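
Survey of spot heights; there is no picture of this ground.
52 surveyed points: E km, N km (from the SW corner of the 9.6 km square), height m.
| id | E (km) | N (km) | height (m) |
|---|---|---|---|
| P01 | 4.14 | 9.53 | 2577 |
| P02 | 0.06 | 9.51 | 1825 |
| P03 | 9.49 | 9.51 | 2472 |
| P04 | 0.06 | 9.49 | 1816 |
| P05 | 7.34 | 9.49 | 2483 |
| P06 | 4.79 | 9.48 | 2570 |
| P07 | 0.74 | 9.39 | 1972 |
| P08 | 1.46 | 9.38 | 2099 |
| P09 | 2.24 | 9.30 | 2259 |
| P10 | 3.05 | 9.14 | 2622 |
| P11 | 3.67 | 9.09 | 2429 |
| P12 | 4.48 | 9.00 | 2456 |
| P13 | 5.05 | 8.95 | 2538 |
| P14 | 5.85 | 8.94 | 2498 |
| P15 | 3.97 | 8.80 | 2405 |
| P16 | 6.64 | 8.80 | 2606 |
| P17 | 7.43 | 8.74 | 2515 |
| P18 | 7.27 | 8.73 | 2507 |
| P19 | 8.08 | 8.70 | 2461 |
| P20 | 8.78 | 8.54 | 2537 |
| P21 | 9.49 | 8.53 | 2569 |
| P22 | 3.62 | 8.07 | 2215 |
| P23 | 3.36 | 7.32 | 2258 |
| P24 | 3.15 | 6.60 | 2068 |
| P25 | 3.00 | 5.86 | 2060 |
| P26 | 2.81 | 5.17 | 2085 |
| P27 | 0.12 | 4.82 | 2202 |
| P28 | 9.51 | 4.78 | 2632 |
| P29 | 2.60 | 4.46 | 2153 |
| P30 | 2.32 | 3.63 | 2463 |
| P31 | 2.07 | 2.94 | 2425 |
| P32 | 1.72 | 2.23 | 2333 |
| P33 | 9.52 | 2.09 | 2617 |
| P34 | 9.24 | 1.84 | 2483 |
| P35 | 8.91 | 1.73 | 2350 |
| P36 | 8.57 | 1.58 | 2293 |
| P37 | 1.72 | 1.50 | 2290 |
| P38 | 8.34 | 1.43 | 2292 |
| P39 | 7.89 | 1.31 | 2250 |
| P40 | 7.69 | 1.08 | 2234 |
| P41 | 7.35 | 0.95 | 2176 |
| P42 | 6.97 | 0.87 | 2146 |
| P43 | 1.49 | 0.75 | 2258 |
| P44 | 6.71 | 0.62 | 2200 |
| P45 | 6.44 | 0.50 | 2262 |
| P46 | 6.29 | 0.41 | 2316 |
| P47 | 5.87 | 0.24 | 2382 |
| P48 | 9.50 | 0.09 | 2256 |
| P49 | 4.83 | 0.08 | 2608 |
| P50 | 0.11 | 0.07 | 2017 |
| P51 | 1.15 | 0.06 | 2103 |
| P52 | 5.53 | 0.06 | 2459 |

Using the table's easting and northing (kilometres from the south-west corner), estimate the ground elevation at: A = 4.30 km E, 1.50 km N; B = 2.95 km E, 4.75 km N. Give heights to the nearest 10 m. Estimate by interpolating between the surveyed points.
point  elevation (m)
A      2340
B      2020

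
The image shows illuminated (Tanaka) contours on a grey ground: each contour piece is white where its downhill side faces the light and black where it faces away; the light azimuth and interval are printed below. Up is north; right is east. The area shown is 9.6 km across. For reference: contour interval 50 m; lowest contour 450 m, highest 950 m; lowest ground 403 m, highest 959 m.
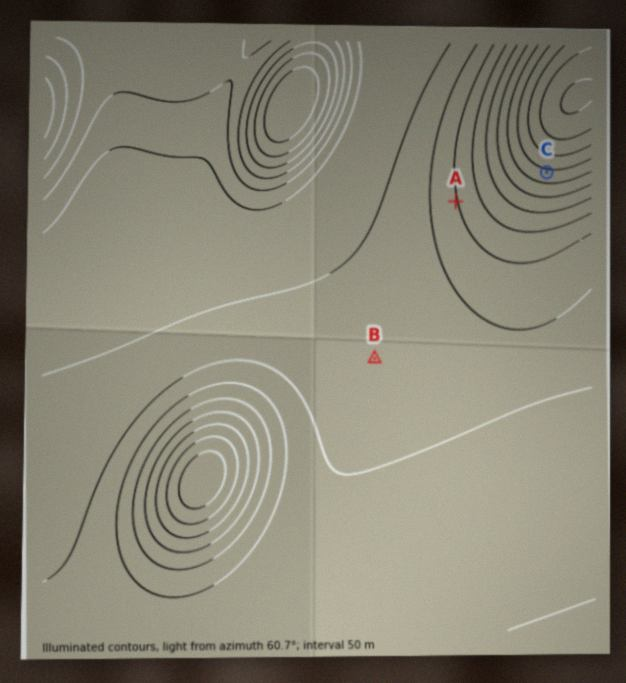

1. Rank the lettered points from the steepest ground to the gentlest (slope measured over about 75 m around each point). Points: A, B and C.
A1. C A B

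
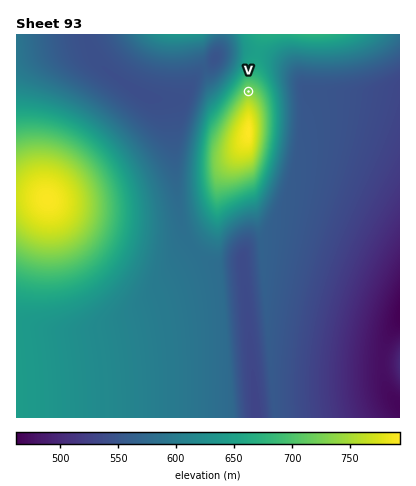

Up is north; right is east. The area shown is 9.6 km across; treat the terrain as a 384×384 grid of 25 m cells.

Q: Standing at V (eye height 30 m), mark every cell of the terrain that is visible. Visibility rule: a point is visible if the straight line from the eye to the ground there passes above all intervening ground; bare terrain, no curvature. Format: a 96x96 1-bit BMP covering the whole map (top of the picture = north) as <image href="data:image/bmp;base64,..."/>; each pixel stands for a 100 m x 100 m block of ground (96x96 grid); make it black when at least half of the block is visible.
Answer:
<image width="96" height="96" href="data:image/bmp;base64,Qk2+BAAAAAAAAD4AAAAoAAAAYAAAAGAAAAABAAEAAAAAAIAEAAATCwAAEwsAAAIAAAAAAAAA////AAAAAAD/8AAAAAAAAAAAAAD/+AAAAAAAAAAAAAD/+AAAAAAAAAAAAAD//AAAAAAAAAAAAAD//AAAAAAAAAAAAAD//gAAAAAAAAAAAAD//gAAAAAAAAAAAAD//gAAAAAAAAAAAAD//wAAAAAAAAAAAAD//wAAAAAAAAAAAAD//4AAAAAAAAAAAAD//4AAAAAAAAAAAAD//4AAAAAAAAAAAAD//8AAAAAAAAAAAAD//8AAAAAAAAAAAAD//+AAAAAAAAAAAAD//+AAAAAAAAAAAAB//+AAAAAAAAAAAAAf//AAAAAAAAAAAAAP//AAAAAAAAAAAAAD//gAAAAAAAAAAAAA//gAAAAAAAAAAAAAP/wAAAAAAAAAAAAAH/wAAAAAAAAAAAAAB/wAAAAAAAAAAAAAA/4AAAAAAAAAAAAAAf4AAAAAAAAAAAAAAP8AAAAAAAAAAAAAAH8AAAAAAAAAAAAAAD+AAAAAAAAAAAEAAB+AAAAAAAAAAAEAAB/AAAAAAAAAAAMAAA/AAAAAAAAAAAMAAA/gAAAAAAAAAAcAAA/gAAAAAAAAAA8AAA/wAAAAAAAAAA8AAB/wAAAAAAAAAB8AAB/4AAAAAAAAAB8AAD/4AAAAAAAAAD8AAD/8AAAAAAAAAH8AAH/8AAAAAAAAAH8AAH/+AAAAAAAAAP8AAP/+AAAAAAAAAP8AAf//AAAAAAAAAf8AAf//AAAAAAAAAf8AA///AAAAAAAAA/8AB///gAAAAAAAA/8AB///gAAAAAAAB/8AD///gAAAAAAAB/8AH///gAAAAAAAD/8AH///wAAAAAAAD/8AP///wAAAAAAAH/8AP///wAAAAAAAH/8Af///4AAAAAAAP/8A////4AAAAAAAP/8A////4AAAAAAAf/8B////4AAAAAAAf/8B////8AAAAAAA//8D////8AAAAAAA//8D////8AAAAAAB//8H////8AAAAAAB//8H////+AAAAAAB//8P////+AAAAAAD//8P////+AAAAAAD//8f/////AAAAAAH//8f/////AAAAAAH//8//////AAAAAAP//8//////gAAAAAP//9//////gAAAAAP/////////wAAAAAf/////////wBAAAAf/////////wBgAAA//////////4B4AAA//////////4B/gAA//////////8D/4AB//////////8D/8AB//////////+D/8AD///////////D/+AD///////////j/+AD///////////j//AH///////////3//AP//////////////gP//////////////gf//////////////5////////////////////////////////////////////////////////////////////////////////////////////////////////////////////////////////////////////////////////////////////////////////////////////////////8="/>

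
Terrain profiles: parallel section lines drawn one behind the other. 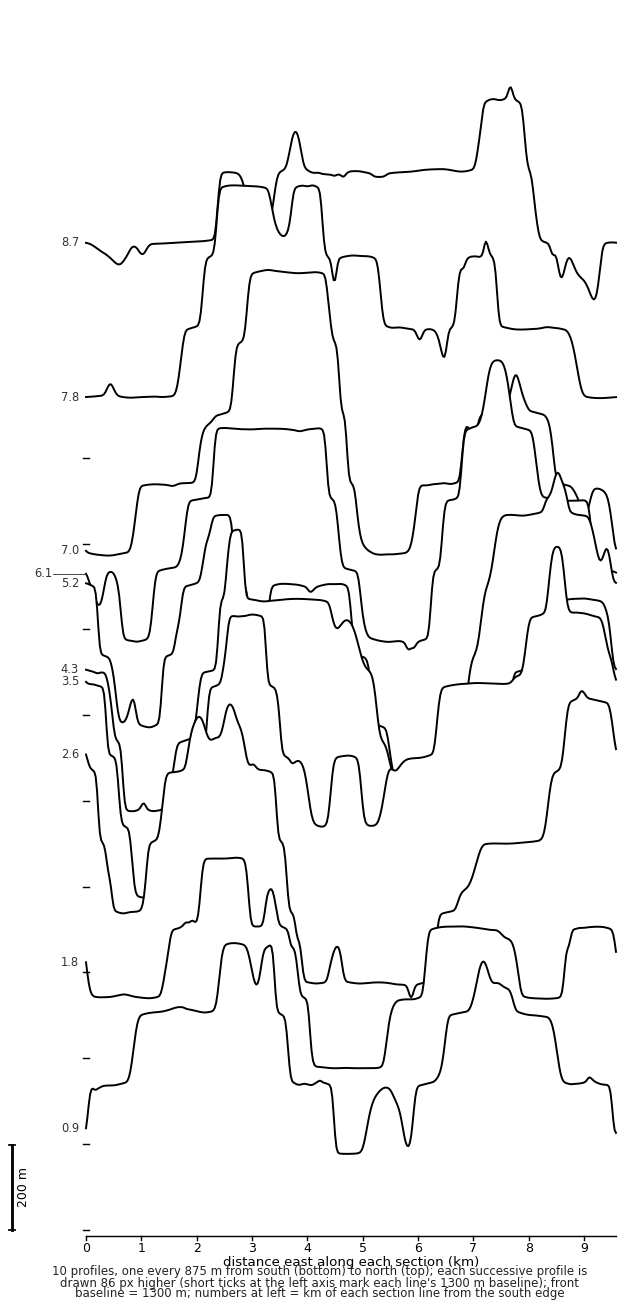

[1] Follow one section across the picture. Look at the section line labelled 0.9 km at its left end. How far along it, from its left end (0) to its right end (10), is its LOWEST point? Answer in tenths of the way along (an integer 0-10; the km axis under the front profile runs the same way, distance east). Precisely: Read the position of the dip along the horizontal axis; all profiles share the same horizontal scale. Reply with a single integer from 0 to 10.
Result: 5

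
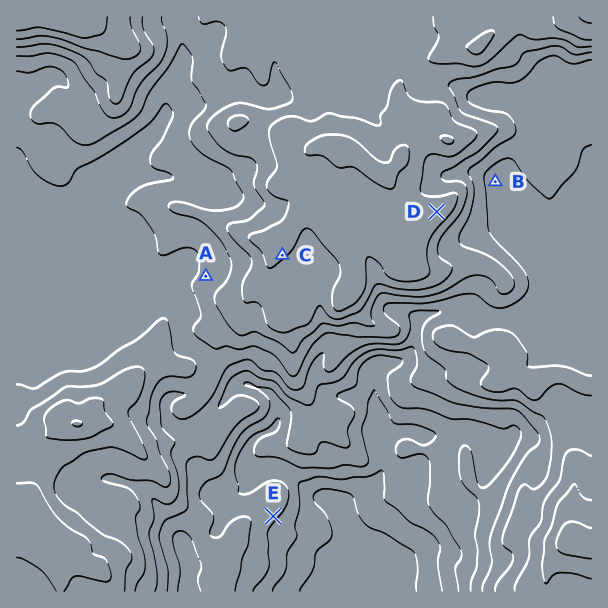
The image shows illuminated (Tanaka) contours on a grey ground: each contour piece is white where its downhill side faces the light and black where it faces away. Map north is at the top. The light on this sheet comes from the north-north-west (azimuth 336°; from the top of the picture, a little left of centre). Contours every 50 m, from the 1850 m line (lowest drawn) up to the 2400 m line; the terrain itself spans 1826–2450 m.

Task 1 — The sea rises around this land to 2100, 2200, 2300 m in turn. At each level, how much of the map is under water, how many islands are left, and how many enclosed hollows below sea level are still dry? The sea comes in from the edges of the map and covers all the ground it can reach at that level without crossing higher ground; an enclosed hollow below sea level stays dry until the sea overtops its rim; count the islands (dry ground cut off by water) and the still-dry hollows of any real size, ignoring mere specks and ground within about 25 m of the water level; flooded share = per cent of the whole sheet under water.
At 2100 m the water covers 24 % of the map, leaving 0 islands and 0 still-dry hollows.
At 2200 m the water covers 62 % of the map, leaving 0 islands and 0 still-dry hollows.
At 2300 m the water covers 88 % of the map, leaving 1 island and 0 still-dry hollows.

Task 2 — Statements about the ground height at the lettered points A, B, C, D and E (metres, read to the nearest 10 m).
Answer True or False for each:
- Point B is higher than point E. True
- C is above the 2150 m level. True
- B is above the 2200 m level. False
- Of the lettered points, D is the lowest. False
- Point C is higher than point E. True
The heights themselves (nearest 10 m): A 2160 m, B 2140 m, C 2310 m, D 2330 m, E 1960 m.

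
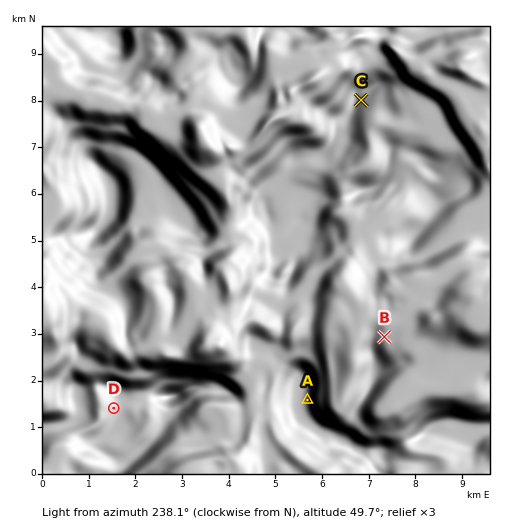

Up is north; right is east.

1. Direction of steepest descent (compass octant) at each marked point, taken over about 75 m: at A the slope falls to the E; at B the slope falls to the NE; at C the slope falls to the E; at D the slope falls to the W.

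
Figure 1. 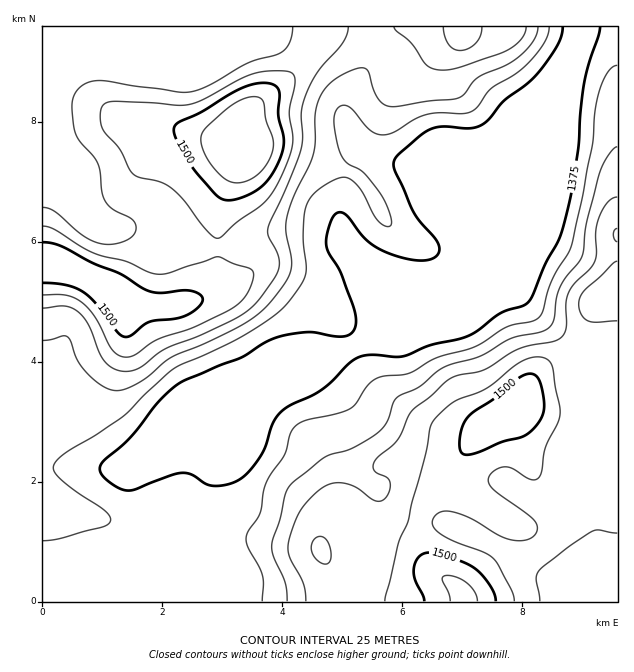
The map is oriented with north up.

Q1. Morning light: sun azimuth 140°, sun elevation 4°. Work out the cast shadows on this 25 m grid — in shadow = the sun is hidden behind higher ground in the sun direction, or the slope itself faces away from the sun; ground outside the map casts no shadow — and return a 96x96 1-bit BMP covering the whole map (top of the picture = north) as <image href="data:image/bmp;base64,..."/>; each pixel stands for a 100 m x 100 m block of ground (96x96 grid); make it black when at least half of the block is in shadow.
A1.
<image width="96" height="96" href="data:image/bmp;base64,Qk2+BAAAAAAAAD4AAAAoAAAAYAAAAGAAAAABAAEAAAAAAIAEAAATCwAAEwsAAAIAAAAAAAAA////AAAAAAAAAAAAAAAAAAAAAAAAAAAAAAAAAAAAAAAAAAAAAAAAAAAAAAAAAAAAAAAAAAAAAAAAAAAAAAAAAAAAAAAAAAAAAAAAAAAAAAAAAAAAAAAAAAAAAAAAAAAAAAAABgAAAAAAAAAAAAAAAAAAAAAAAAAAAAAAAAAAAAAAAAAAA8AAAAAAAAAAAAAAA+AAAAAAAAAAAAAAB+AAAAAAAAAAAAAAB+AAAAAAAAAAAAAAD+AAAAAAAAAAAAAAD/AAAAAAAAAAAAAAB+AAAAAAAAAAAAAAAwAAAAAAAAAAAAAAAAAAAAAAAAAAAAAAAAwAAAAAAAAAAAAADgAAAAAAAAAAAAAAHwAAAAAAAAAAAAAAHwAAAAAAAAAAAAAAHwAAAAAAAAAAAAAADgAAAAAAAAAAAAAADAAPAAAAAAAAAAAAAAAPwAAAAAAAAAAAAAAP4AAAAAAAAAAAAAAP8AAAAAAAAAAAAcAH8AIAAAAAAAAAAeAD/AeAAAAAAAAAAfAB/wfgAAAAAAAAAPAAP8/wAAAAAAAAAAAAP+/8AAAAAAAAAAAAP//+AAAAAAAAAAAAP///AAAAAAAAAAAAP///AAAAAAAAAAAAf///gAAAAAAAAAAA////gAAAAAAAAAAA////wAAAAAAAAAAA////4AAAAAAAAAAB////8AAAAAAAAAAA////+AAAAAAAAAAA/////AAAAAAAAAAAf////gAAAAAAAAAAP////gAAAAAAAAAAP////gAAAAAAAAAAH////wAAAAAAAAAAB////wAAAAAAAAAAA////4AAAAAAAAAAAf///8AAAAAAAAAAAP///+AAAAAAAAAAAD////gAAA4AAAAAAAAD//wAAA4AAAAAAAAB//4AAAAAAAAAAAAB//4AcAAAAAAAAAAB//wA+AAAAAAAAAAB//wB+AAAAAAAAAAB//gB8AAAAAAAAAAB//ABwAAAAAAAAAAB//gAAAAAAAAAAAAB//gAAAAAAAAAAAAB//wAAAAAAAAAAAAB//wAAAAAAAAAAAAA//4AAAAAAAAAAAAAf/4AAAAAAAAAAAAAP/wAAAAAAAAAAAAAH/wAAAAAAAAAAAAAD/wAAAAAAAAAAAAAD/gAAAAAAAAAAAAAD/gAAAAAAAAAAAAAD/gAAAAAAAAAAAAAD/gAAAAAAAAAAAAAD/gAAAAAAAAAAAAAD/gAAAAAAAAAAAAAB/gAAAAAAAAAAAAAA/gAAAAAAAAAAAAAAfAAAAAAAAAAAAAAAfAAAABwAAAAAAAAAfAAAAH8AAAAAAAAAPAAAAP+AAAAAAAAAHgAAAf/gAAAAAAAAHgAAB//wAAAAAAAAHgAAP//8AAAAAAAAHgAAf//+AAAAAAAAHgDgf///AAAAAAAAHgDAD///gAAAAAAADgAAD///wAAAAAAADAAAB///4AAAAAAAAAAAA///4AAAAAAAAAAAAf//4AAAAAAAAAAAAP//gAAAAAAAAAAAAH/4AAAAAAAAAAAAAB8AAAAAAAAAAAAAAAAAAAAAAAAAAA="/>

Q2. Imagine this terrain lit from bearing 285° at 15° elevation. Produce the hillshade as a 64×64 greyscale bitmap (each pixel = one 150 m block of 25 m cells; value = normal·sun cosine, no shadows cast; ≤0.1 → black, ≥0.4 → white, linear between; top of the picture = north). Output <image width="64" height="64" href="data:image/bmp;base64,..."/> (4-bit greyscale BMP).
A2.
<image width="64" height="64" href="data:image/bmp;base64,Qk12CAAAAAAAAHYAAAAoAAAAQAAAAEAAAAABAAQAAAAAAAAIAAATCwAAEwsAABAAAAAAAAAAAAAAABEREQAiIiIAMzMzAERERABVVVUAZmZmAHd3dwCIiIgAmZmZAKqqqgC7u7sAzMzMAN3d3QDu7u4A////AIiIiIiIiIiIiIiJmqu7u6qYiIiZqqqql1RFVWd4iIiIiIiIiIiIiIiIiImaq7u7qZiIiZqrqqmHVVVWZ4iIiIiIiIiIiIiIiIiIiJqru7upiIiJmru6mHZVVWZniIiIiIiIiIiIiIiIiIiImqu7upiIiImbzLqYdmZmZmd4iIiIiIiIiIiIiIiIiImau8u6mHeIiJu7qYh3d2ZmZneIiIh3d4iIiIiIiIiJmZq8zLqYd4iImruoh3d3d3dmZniIiHd3d3d3iIiIiJmZqrzMuph3iIiaqph3iIiIh3ZmZ3iId2Z3d3d4iIiImZmqvMzKmHeIiJqph3iIiIiHdmZneIh3Znd3d3eIiIiZmZq8zcqYiHeImqmHeIiZiHd3dmd4iId3d3d3d3iIiJmZmrzMy6mId3iaqYd4iIiId3d3ZniIiHd3d3iIiIiImZmaq8y7qZh3eKuph3iIiId3iHdneIiId3d3eJmYiIiZmZq7u7uqmHd4q7qYiId3d4iId2d4iIh3d3eImZmIiImZqru7u7qYh4ibu6mId3d4iId2Z4iIh3d3d4iJmZiIiImru7qqqpiIiJq7qZh2Z3iIh2ZniIh3dmd4iIiIiIiIiJvMuqqqmZmYiau6mHZmeIh2ZmeIiHdmZneIiIiIiIiIiry6qqqZqqmJq7qphmZniHZmZ4iId2ZmZniIiIiIiIiJq7uqmZmrupmquqqXZWd3ZlZniIh3ZmZmZ4iIiIiIiIibu6mZmaq7qqqqqql2ZnZlVWeIiHd2ZmVWeIiIiIiIiJvLqZiJmru7uqqruodmZlRFZ4iIh3d2ZlVXiIiIiIiIirupmYiZq8y7qqu7qHdmVERWeIiId3d2VUZ4iIiIiIiJu6qZmZmrzMu6qru6mHZURFZ4iIiIiIdlRGiIiIiIiIiaqqqZmaq7y7uqu7u6hlREVniIiIiIiGVDRoiIiIiIiIiaqqqZqqu7y7qqvMunVDRWeIiIiIiIdkM0aIiIiIiIiIiaqqqqqqvMupqszLlkNFeIiIiIiZh2QzNGeIiIiIiIiImqqqqZq8zLqavNynQ0Z4iIiIiZmYZTIjVWd4iIiIiIiJqqqZmrzMuqq8zLhkVniIiIiZqqhlMiNFVWd4iIiIiIiZmZmavMy7u7zMuXZmd4iIiJq7uWUzM0REVWZ4iIiIiIiYiJq7u7u8zMy6mHd3eIiImszJdUREQzNEVWd4iIiIiIiIiaqqq7zcy7upmId3d3ibzcp1VVREMzM0RWd4iIiHd3iImZmqvMzLu7u6mHd3eJvdyXZmZlRDMyM0Vnd4iHd3eIiIiImrzLurvMyod3d4m925dnd3ZURDIiNFZ3iId3d4iIiIiJq7uqvN7bmHdmebzKh3eIh2VVQyIjRWd4h3d3iIiIiIiJqqq97tyod2Z5u7l2d4iId2ZlMiI0Vnd3d3iIiIiIiIiZms3v7bmIZnmqmHZ3iZmId3ZTIiNWd3ZneIiIiIiIiIiazf/typl3iJmHdneJqZiIh2VCI0VnZmeIiIiIiIiIiIm97u3cuoiId3d3d4mqmYiId1MiNWZmd4iIiId4iIiIiKzu7d3LiId3eId3iaqZmIiIZDI0ZmZ3iIiId3eIiIiInN3d3cuYdmZ4iIiJmZmYh4h1MzRWZ3iIiId2ZniIiIiazd3dy4h2Z4mZmIiZmZh3eHVDRFZniZmId3ZmeIiIiIm83u3Lh2VniZmZiImZmHZnZURFVWiaqYd2ZmeIiIiIiKzu7ct3ZniJmZmYiZmYZmZlREVVaJqph2ZneIiIiIiInO/+y3dmeJmZmZiJmZhmVVQzRVZ4qql2ZmeIiIiIiIib3/7Ld3eJmYiImZmZmHZVQyJFVniqmGVWeIiIiIiIiIre/suHeJmpmIiJmZqZdlVDIjRWeJqXZVZ4iIiIiIiIis7+y4iImqqYiIiZmqmGVDIRNFZ4mYdlVniIiIiIiIiJzu26iIiaqqmIiJmaqpdUMREkVniIdmZniIiIiIiIiIm+7bqIiJq6qYiImaqqmGQhACRWd4h2ZmeIiIiIiIiIib3tuoiImqqpmIiaq6qZdTEAE1Znh2ZmZ4iIiIiIiIiIve26iImaqqmYiZq7qpmGQQATRWd3dmZneIiIiIiIiIit3bqImaqpmZiZqrupmYdTABJFZ3h3ZlZ3iIiIiIiIiKzduomaqpmZiZmqu6mZh2MQEjVniIdlVWZ4h3iIiIiIrNy6maqqmYiJmaq7qpmHVCEiNGeJmHVVVnd3ZniIiIis3LqZq7qpmJmZqru7qYZTIiM0Z5mYdlVWZ3ZVZ4iIiKzcupmruqmZmZmavMy6l1MiIzRnmqmGZVZnZURWeIiIm9y6mqu6mZmZmZm83dyoZCIjNGeaqYd2ZmZlREVniIibzLqaq7qZiJmYiazd7bp1QiI0V4mpmId3dlVERVZ4iJvMupmqqpiIiZiJms3dy5dkMzRXiZmZiHd2VURERVaIm8y6iJqpmIiIiIiJq83LqYdURFZ4mamYh3ZlVVRERWiazLqIiZmIiIiIiIiau7uqmXZUVniJmZmIh2VVVDM0V4q8uoiIiIiIiIiIiIiaqqqql2VVZ4mZmZmYZVVUMiNGibu6iIiIiIiIiIiIiImZqqupdVVniJmZmql2VmUyIjR5q7qIiIiIiIiIiIiIiImaq7qGVWeJmImaqoZmdkIRJGirqoiIiIiIiIiIiIiIiJmruoZVZ4mYiZq6hmd3UxEjV5uq"/>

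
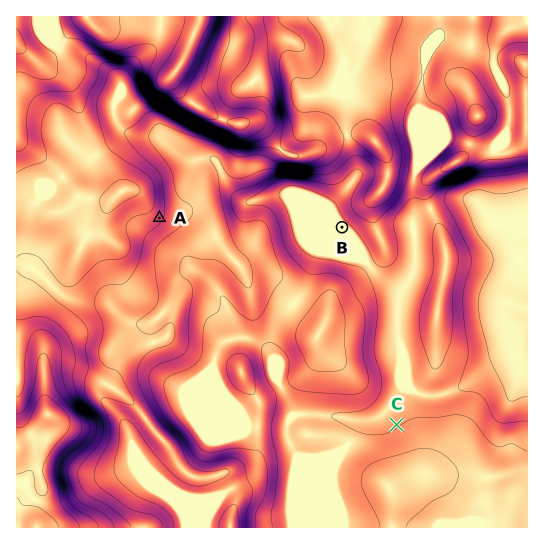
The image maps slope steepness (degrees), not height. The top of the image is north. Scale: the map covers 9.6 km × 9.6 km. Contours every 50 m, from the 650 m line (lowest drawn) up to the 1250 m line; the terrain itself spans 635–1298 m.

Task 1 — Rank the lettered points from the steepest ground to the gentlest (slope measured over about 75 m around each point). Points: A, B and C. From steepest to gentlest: A C B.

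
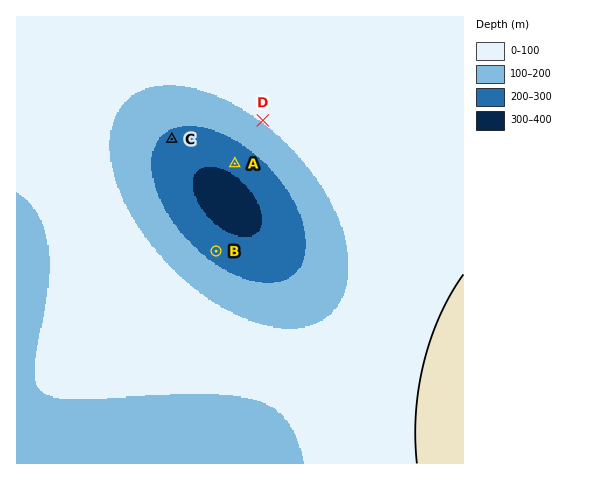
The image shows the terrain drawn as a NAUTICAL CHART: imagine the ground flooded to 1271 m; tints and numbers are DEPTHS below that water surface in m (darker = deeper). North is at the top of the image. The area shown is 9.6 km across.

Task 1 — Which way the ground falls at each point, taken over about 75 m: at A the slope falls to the SW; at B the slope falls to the NE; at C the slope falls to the SE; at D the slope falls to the SW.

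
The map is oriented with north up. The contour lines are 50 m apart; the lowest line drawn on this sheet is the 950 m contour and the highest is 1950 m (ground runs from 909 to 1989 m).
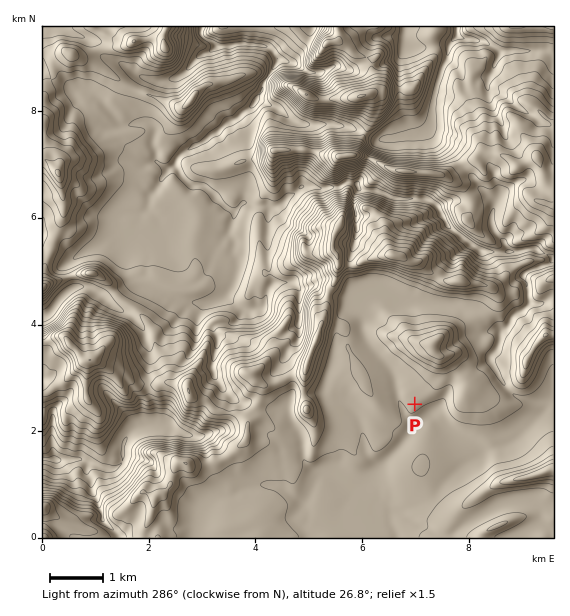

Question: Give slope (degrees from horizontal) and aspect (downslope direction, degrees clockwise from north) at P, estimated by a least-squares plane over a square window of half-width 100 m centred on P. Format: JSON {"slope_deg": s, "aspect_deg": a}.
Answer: {"slope_deg": 5, "aspect_deg": 184}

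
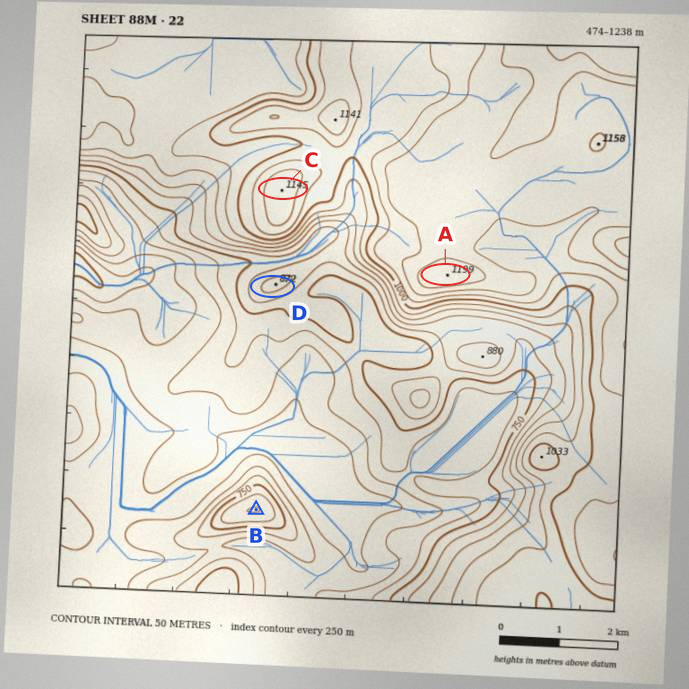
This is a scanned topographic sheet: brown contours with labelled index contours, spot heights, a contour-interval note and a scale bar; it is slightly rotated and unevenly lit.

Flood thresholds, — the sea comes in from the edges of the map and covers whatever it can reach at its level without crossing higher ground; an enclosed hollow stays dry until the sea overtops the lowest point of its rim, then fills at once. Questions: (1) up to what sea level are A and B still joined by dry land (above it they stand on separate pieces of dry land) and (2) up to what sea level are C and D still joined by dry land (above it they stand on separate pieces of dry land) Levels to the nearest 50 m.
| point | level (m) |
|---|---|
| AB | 650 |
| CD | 800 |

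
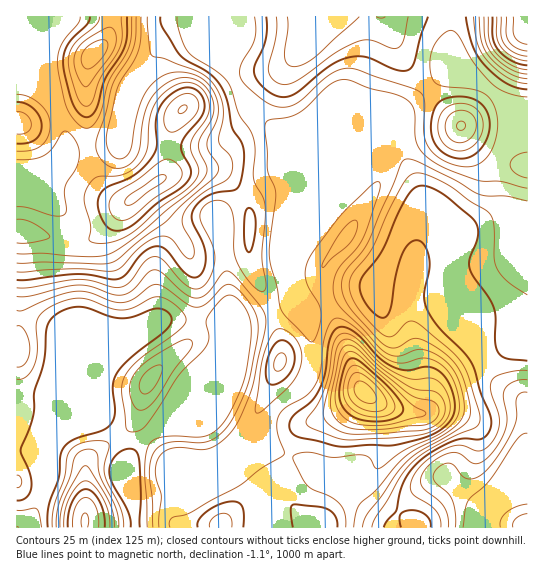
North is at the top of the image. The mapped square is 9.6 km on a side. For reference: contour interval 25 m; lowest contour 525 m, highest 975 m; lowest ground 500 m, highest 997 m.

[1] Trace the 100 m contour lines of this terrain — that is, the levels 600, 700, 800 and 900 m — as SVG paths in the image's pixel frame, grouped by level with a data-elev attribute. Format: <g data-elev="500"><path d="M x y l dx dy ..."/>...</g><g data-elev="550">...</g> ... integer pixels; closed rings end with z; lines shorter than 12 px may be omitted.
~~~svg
<g data-elev="600"><path d="M441 527l-1-9-5-8-23-17-2-8 4-10 5-8 9-8 21-12 12-2 18 6 10-5 7-11 3-12-1-10-7-22 1-10 3-4 8-3 14-3 10 0"/><path d="M17 510l20-1 2 5 3 13"/></g><g data-elev="700"><path d="M114 527l0-12-5-13-19-33-4-3-5 4-16 28-4 15-1 14"/><path d="M354 527l2-14 3-8 18-16 24-28 13-11 32-17 13-11 5-11-1-17-8-21-6-8-7-7-11-6-9-3-7 1-16 6-12-2-8-6-16-18-20-20-8-12-2-12 3-12 4-8 16-17 7-12 16-46 1-6-1-3-2 0-6 3-29 29-28 36-7 12-2 9 1 10 13 24 2 8-2 14-5 13-3 2-2-2-25-26-4-8-3-19-8-29 1-15 6-49-1-7-7-17-1-20-2-21 1-7 4-2 17-3 10-3 9-6 25-24 10-4 8 0 21 8 28 7 12 7 5 11 0 22 2 10 7 9 12 9 15 8 27 9 24 2 25 6"/><path d="M144 394l6-2 7-9 5-13 0-4-1-1-11 4-9 9-2 11 3 4z"/><path d="M17 296l13 0 35-9 13-2 13 2 23 8 9 0 11-6 15-17 6-2 8 4 23 20 7 4 5 0 9-5 15-19 5-3 10 7 26 32 3 8-1 9-12 56-10 28-9 18-11 11-12 8-9 2-20-3-9 1-10 4-5 7-3 15 6 23-2 30"/></g><g data-elev="800"><path d="M88 527l0-9-1-3-2-2-4 5 1 9"/><path d="M350 434l36-1 43-4 8-5 6-6 2-8-1-8-3-6-6-4-18-2-12-6-26-18-24-24-6-3-6 1-4 3-3 7-13 64 2 7 6 5 9 5z"/><path d="M17 263l28-1 57 2 12-2 28-23 23-17 16-16 31-27 6-6 0-8-9-14-2-6 1-7 10-21 0-8-1-10-4-9-7-8-8-6-9-3-11-1-9 1-8 4-8 6-8 10-5 12-5 18-3 23-3 7-5 5-6 1-5-3-4-5-3-8 0-8 9-40 4-12 14-21 6-12 2-12 0-21"/><path d="M455 142l6 1 6-2 5-4 3-6 1-6-1-6-2-4-6-4-6-1-7 2-5 3-3 6-1 6 2 7 3 5z"/><path d="M287 17l1 12-3 29 2 6 7 3 9-3 11-6 45-41"/><path d="M479 17l2 24 8 15 9 9 11 8 9 4 9 2"/></g><g data-elev="900"><path d="M370 417l12 0 8-3 4-4 0-7-7-12-13-13-13-11-8-1-5 4-3 10-2 11 2 8 4 7 5 5 8 4z"/><path d="M117 219l6 1 8-3 23-19 23-15 4-4 1-5-1-4-3-5-8-6-7 1-25 19-24 15-4 7-1 6 2 7z"/><path d="M17 134l10-2 3-3 1-4-1-6-3-4-5-3-5 0"/><path d="M169 131l4 1 5-2 17-15 4-10-2-6-3-3-5-3-7 2-8 4-6 7-3 7-1 6 1 7z"/><path d="M99 17l-3 8-22 19-5 13 0 13 7 24 5 9 5 3 3 0 3-4 8-24 20-31 2-10-1-20"/><path d="M497 17l0 19 4 11 12 10 14 4"/></g>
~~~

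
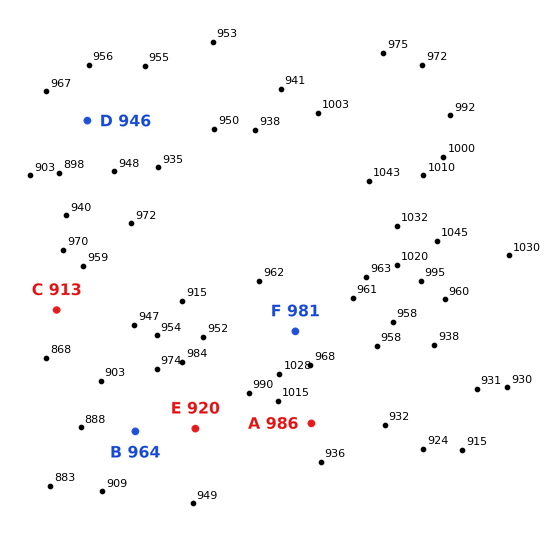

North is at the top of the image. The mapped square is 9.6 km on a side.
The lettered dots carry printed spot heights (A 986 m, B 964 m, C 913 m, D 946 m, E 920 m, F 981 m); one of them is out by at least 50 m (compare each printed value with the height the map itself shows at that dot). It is E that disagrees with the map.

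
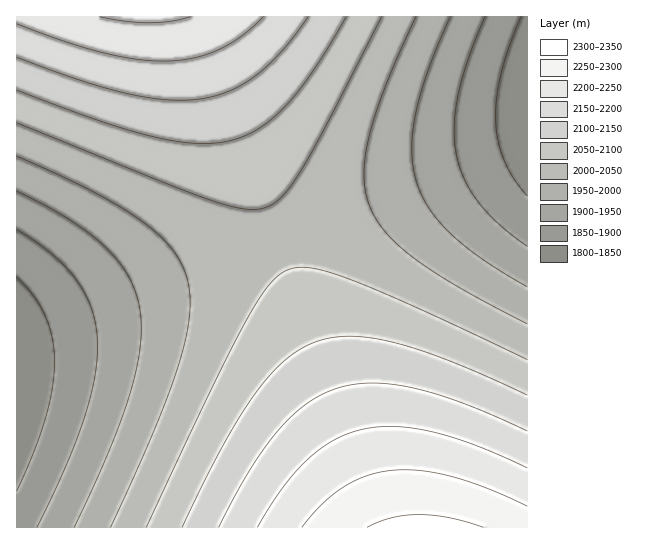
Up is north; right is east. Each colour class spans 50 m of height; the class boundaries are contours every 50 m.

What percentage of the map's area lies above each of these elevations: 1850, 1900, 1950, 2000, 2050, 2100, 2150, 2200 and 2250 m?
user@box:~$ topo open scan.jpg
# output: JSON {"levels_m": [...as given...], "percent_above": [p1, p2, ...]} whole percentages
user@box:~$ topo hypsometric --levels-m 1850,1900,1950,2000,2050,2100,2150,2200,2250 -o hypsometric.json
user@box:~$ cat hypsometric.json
{"levels_m": [1850, 1900, 1950, 2000, 2050, 2100, 2150, 2200, 2250], "percent_above": [96, 88, 78, 66, 48, 32, 21, 11, 4]}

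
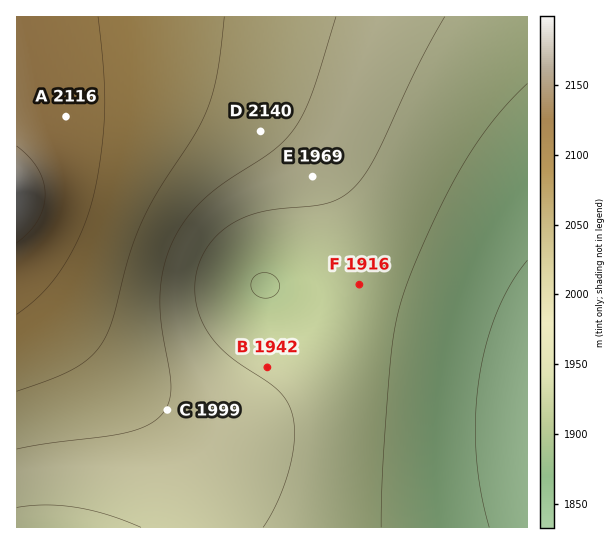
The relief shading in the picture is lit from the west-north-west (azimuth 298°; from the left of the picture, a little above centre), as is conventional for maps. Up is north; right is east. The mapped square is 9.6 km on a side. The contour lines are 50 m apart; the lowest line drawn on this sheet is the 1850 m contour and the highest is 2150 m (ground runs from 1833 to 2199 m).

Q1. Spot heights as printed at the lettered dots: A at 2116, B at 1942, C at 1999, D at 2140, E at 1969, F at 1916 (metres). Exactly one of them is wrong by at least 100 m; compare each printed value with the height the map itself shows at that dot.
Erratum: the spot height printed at D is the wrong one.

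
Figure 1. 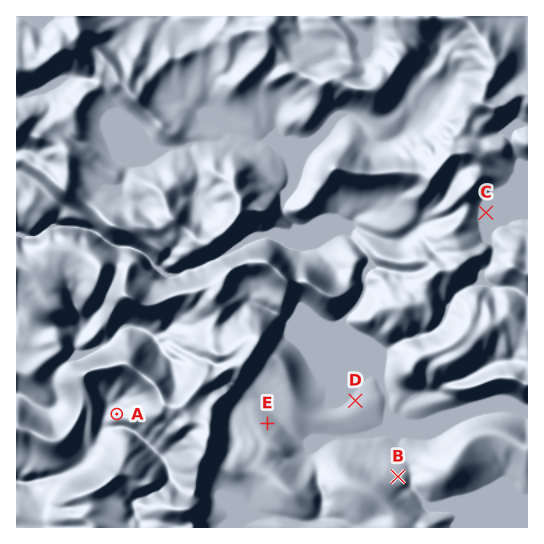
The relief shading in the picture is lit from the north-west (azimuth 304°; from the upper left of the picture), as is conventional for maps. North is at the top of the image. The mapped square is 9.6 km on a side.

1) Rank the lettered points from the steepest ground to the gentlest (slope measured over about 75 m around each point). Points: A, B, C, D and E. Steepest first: A B E D C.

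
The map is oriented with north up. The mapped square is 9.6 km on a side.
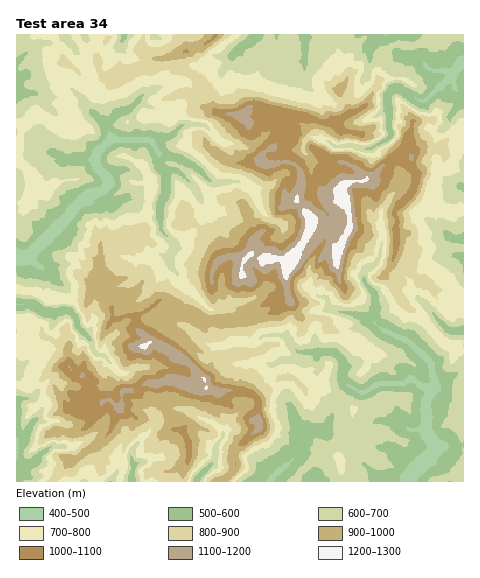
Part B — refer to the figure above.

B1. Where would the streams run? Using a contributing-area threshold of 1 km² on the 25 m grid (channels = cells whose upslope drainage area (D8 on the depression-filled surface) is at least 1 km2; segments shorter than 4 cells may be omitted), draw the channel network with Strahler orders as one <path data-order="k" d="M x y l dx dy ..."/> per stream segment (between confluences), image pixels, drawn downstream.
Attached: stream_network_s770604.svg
<path data-order="1" d="M35 460l-9 6-1 5-8 8 0 2"/><path data-order="1" d="M134 448l-3 7 0 3 2 5-1 18"/><path data-order="2" d="M17 441l0 16"/><path data-order="1" d="M21 438l-2 0-2 3"/><path data-order="2" d="M302 435l-1 8-3 9-4 4-2 4-12 10-9 9 0 2"/><path data-order="1" d="M312 431l-3 0-7 4"/><path data-order="1" d="M413 430l13 0"/><path data-order="3" d="M426 430l2 7 7 8 0 5-1 2-10 11-1 0-11 11-2 7"/><path data-order="1" d="M214 423l9 9 0 5-7 8 0 10-3 8-14 14-2 4"/><path data-order="1" d="M17 422l0 19"/><path data-order="3" d="M431 394l-5 8 0 28"/><path data-order="1" d="M130 372l-1 1-9 0-16-18-5 0-5-4-2-8-14-16-1-2 0-5-2-4-5-5-2-1-5 0-4 2-16 0-7-6-4-2-15 0"/><path data-order="1" d="M273 364l3 0 5-4 33 0 5-3 0-4 1-1"/><path data-order="2" d="M320 352l13 0 3 2 7 8 0 18 1 2 4 4 2 0 11 7 6-1 9-7 3-2 25 0 5-3 5 0 7 6 9 2 1 6"/><path data-order="1" d="M202 340l2 3 10 4 3 0 1-1 7 0 6-3 24 0 9-7 22 0 2 2 3 7 8 7 21 0"/><path data-order="1" d="M442 324l9 7 12 0"/><path data-order="2" d="M375 323l9 8 2 0 11 6 2 0 12 7 13 11 0 2 7 7 1 2 0 8 2 4 0 12-3 4"/><path data-order="1" d="M231 304l-7 1-4 4-4 0-1 1-6-1-30-29-1-6-7-7 0-11"/><path data-order="1" d="M309 287l6 8 5 2 5 0 2 1 1 3 0 7 2 2 6 0 6 2 6 0 1 1 8 2 13 7 4 0 1 1"/><path data-order="1" d="M38 266l-11-9"/><path data-order="1" d="M139 259l7 0 7-5 6 0 6 3 4 0 2-1"/><path data-order="2" d="M27 257l-8 0-2-1"/><path data-order="2" d="M171 256l0-3 3-5 0-3-12-13-1-3 0-7-1-1 0-16 6-13 0-20-1-1"/><path data-order="1" d="M451 238l2 1 10 0"/><path data-order="1" d="M381 224l0 3 2 4 0 11-2 6-2 9-4 7-7 4-4 3 0 10 3 4 8 10 0 28"/><path data-order="1" d="M270 219l-8-8-2-5-3-6 0-2-5-8-6-5-8-3-24 1-6-4-15-14-5-1-2-2-11-5-3 0-8-3-4 0-2-3"/><path data-order="1" d="M99 204l-5 0-7-4-5 0"/><path data-order="2" d="M82 200l-11 11-2 4-42 42"/><path data-order="1" d="M201 200l-2-7-5-7-14-14-5-2-10 1"/><path data-order="2" d="M165 171l-6-6 0-11-1-3"/><path data-order="2" d="M96 162l1 6 11 10 1 6-6 7-13 2-8 7"/><path data-order="1" d="M311 161l0-3-7-7 0-9 4-5 7 0 1 1 12 3 7 6 18-2 10 4 9-1 5-4 8-3 6-6 0-4-2-3 0-21-1-1 0-11 3-4 2-3 4-1 3 1 16 11 5 2 4 0 13-13 14-11 1-4"/><path data-order="1" d="M64 159l31 0 1 3"/><path data-order="2" d="M158 151l-7-10"/><path data-order="1" d="M225 143l-2 0-3-2-16-17-21 0-15 13-9 0-6 4-2 0"/><path data-order="2" d="M151 141l-1-1-33 0-1-2-6 2"/><path data-order="2" d="M110 140l-13 12-1 3 0 7"/><path data-order="1" d="M144 94l-15 16-7 2-5 2-11 10 0 4 5 8-1 4"/><path data-order="2" d="M453 73l9-9 1 0"/><path data-order="1" d="M445 71l8 2"/><path data-order="1" d="M305 64l0-29"/><path data-order="1" d="M232 56l7-7 6-4 11-10 1 0"/>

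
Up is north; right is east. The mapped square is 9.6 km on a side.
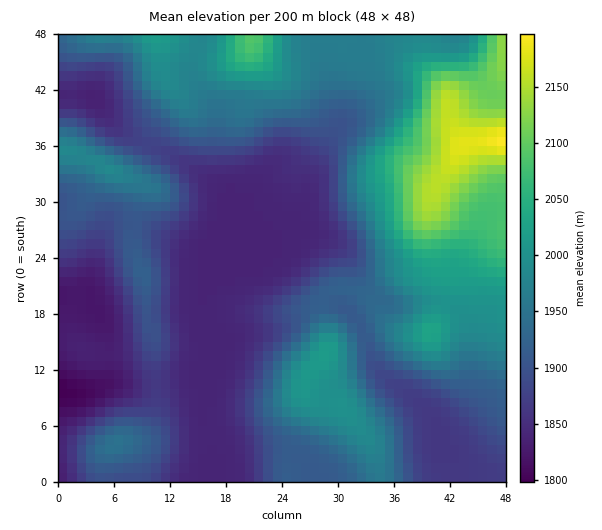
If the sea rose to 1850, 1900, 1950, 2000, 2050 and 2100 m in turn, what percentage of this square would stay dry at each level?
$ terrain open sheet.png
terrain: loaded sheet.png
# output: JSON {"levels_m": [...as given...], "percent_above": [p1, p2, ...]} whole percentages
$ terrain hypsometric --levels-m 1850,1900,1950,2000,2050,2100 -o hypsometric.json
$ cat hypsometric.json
{"levels_m": [1850, 1900, 1950, 2000, 2050, 2100], "percent_above": [79, 56, 36, 18, 10, 6]}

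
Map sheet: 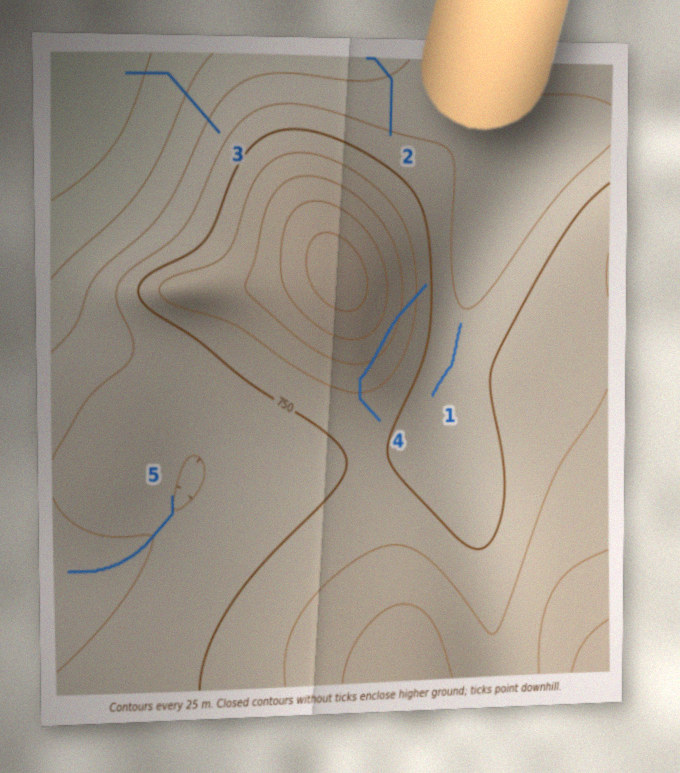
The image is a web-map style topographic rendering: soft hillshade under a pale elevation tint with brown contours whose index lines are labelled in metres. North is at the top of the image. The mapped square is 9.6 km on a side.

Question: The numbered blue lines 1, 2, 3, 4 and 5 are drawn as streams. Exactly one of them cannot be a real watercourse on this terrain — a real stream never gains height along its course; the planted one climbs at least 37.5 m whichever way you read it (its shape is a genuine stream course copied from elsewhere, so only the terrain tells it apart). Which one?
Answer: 4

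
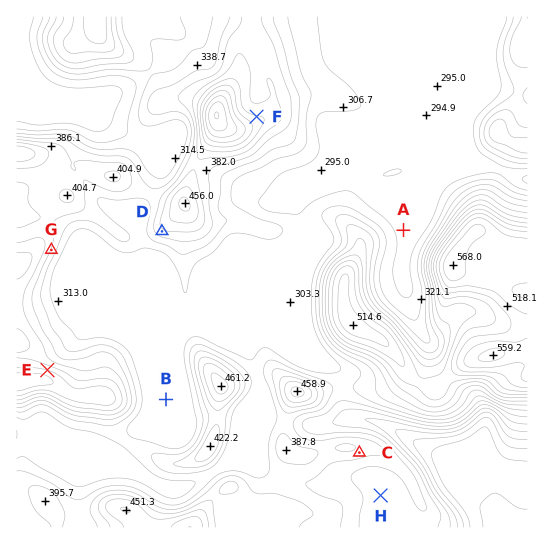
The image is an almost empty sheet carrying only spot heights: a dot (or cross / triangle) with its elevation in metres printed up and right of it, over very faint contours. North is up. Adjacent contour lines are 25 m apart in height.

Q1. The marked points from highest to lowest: C B A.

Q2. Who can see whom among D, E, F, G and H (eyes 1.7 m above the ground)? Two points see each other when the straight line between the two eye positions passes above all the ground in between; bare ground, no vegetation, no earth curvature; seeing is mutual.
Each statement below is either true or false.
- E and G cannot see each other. false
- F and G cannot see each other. true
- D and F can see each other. false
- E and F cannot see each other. true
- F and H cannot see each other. true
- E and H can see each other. false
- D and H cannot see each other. true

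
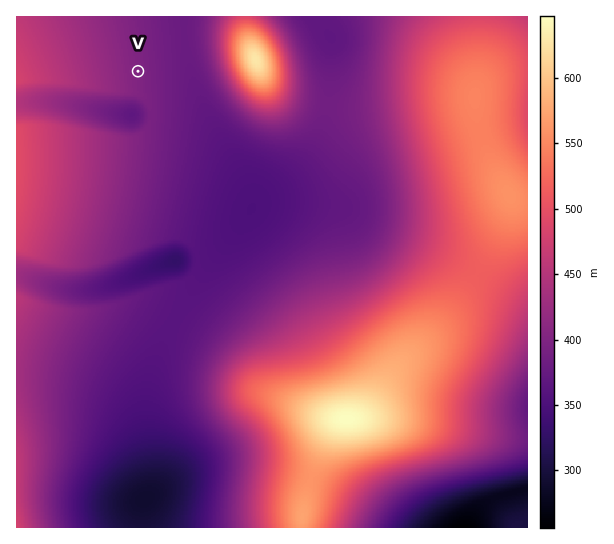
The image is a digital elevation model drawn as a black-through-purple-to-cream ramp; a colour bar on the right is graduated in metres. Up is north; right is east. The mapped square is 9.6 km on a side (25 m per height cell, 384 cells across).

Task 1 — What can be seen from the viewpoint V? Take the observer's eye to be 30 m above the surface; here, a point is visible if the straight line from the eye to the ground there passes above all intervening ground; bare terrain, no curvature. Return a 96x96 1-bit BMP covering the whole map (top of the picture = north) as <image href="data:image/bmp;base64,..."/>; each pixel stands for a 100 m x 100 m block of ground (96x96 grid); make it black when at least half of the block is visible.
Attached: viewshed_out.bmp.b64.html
<image width="96" height="96" href="data:image/bmp;base64,Qk2+BAAAAAAAAD4AAAAoAAAAYAAAAGAAAAABAAEAAAAAAIAEAAATCwAAEwsAAAIAAAAAAAAA////AAAAAAD/wAAAH/8AAAAAAAD/wAAAH//wAAAAAAD/gAAAD/x8AAAAAAD/gAAAA/A8AAAAAAD/AAAAAAAcAAAAAAD/AAAAAAAIAAAAAAD/AAAAAAAAAAAAAAD+AAAAAAAAAAAAAAD+AAAAAAAAAAAAAAD+AAAAAAAAAAAAAAD+AAAAAAAAAAAAAAD/AAAAAAAAAAAAAAD/gAAAAAAAAAAAAAD/wAAAAAAAAAAAAAD/wAAAAAAAAAAAAAD/wAAAAAAAAAAAAAD/wAAAAAAAAAAAAAD/gAAAAAAAAAAAAAD/gAAAAAAAAAAAAAD/AAAAAAAAAAAAAAD+AAAAAAAH4AAAAAD8AAAAAAAf/gAAAAD4AAAAAAA//8AAAADgAAAAAAD//+AAAACAAAAf/4P///AAAAAAAAD///////gAAAAAAAH///////gAAAAAAAP///////gAAAAAAAP///////wAAAAAAAP///////wAAAAAAAP///////4AAAAAAAP///////4AAAAAAAP///////8AAAAAAAP///////+AAAAAAAP////////AAAAAAAP////////gAAAAAAP////////wAAAAAAP////////4AAAAAAP////////8AAAAAAP////////+AAAAAAP/////////AAAAAAP/////////gAAAAAP/////////wAAAAAH/////////wAAAAAB/////////4AAAAAAf////////8AAAAAAH////////8AAAAAAA////////+AAAAAAA////////+AAAAAAAf////////AAAAAAAf////////gAAAAAAf////////gAAAAgAf////////wAAAB8A/////////wAAAH///////////4AAP////////////4AP/////////////8D//////////////8D//////////////8D//////////////+D//////////////+D//////////////+D//////////////+D//////////////+D//////////////8D//////////////8D//////////////8D//////////4H//wD/////////+AAH4AD/////////gAAAAAD////////4AAAAAAD////////AAAAAAAD///////8AAAAAAAD///////4AAAAAAAD///////4AAAAAAAD///////wAAAAAAAD///////wAAAAAAAD//gD///wAAAAAAAD/wAD///wAAAAAAAD4AAD///wAAAAAAACAAAH///wAAAAAAACAAD////wAAAAAAADAB/////wAAAAAAAD///////gAAAAAAAD///////gAAAAAAAD///////gAAAAAAAD///////gAAAAAAAD///////gAAAAAAAD///////AAAAAAAAD///////AAAAAAAAD///////AAAAAAAAD//////+AAAAAAAAD//////+AAAAAAAAD//////8AAAAAAAAD//////8AAAAAAAAD//////4AAAAAAAAA="/>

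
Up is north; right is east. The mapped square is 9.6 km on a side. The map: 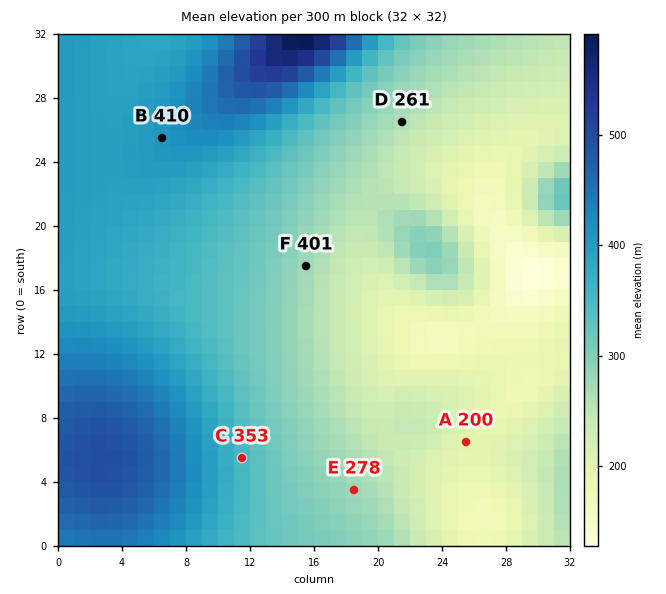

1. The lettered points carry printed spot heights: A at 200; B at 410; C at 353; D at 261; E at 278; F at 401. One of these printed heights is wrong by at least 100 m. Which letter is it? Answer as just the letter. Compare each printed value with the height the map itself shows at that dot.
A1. F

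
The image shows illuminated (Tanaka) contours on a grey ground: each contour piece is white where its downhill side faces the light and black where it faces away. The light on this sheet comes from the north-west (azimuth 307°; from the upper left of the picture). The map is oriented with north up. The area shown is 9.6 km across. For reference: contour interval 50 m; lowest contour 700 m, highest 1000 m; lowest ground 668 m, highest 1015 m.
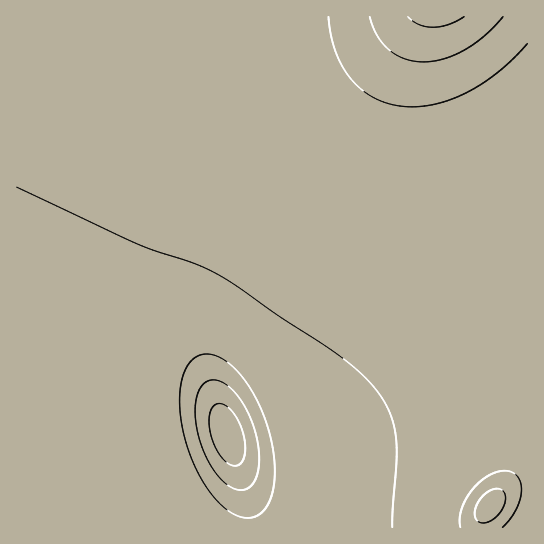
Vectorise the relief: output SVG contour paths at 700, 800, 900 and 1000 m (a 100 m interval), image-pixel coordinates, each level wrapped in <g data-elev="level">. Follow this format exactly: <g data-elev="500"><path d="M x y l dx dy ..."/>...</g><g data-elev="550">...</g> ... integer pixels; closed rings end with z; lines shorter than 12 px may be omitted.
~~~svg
<g data-elev="700"><path d="M231 465l-6-4-6-7-5-10-4-11-1-11 1-9 3-6 5-3 7 1 8 7 6 11 5 14 1 12-2 10-5 6z"/></g><g data-elev="800"><path d="M241 517l-8-3-10-7-16-19-13-25-10-29-4-28 2-25 7-18 6-6 7-2 9-1 10 4 10 7 10 10 17 28 13 35 4 33-1 15-4 13-5 10-7 6-8 3z"/></g><g data-elev="900"><path d="M503 527l13-17 4-9 1-10 0-8-3-6-5-5-7-1-8 1-9 4-9 6-8 8-6 9-5 11-1 9 0 8"/><path d="M328 17l3 17 4 16 6 15 9 13 11 11 12 8 13 6 15 3 14 1 16-2 18-5 16-6 17-10 15-11 30-29"/></g><g data-elev="1000"><path d="M408 17l11 8 14 2 16-3 15-7"/></g>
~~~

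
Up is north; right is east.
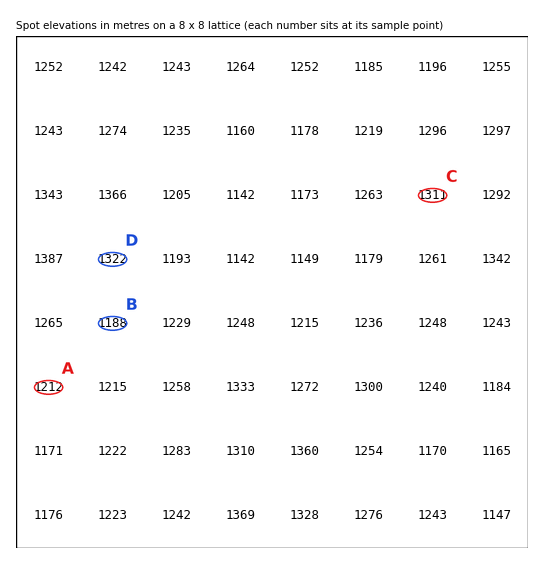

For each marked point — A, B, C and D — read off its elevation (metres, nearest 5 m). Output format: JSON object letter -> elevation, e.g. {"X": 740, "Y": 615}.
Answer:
{"A": 1210, "B": 1190, "C": 1310, "D": 1320}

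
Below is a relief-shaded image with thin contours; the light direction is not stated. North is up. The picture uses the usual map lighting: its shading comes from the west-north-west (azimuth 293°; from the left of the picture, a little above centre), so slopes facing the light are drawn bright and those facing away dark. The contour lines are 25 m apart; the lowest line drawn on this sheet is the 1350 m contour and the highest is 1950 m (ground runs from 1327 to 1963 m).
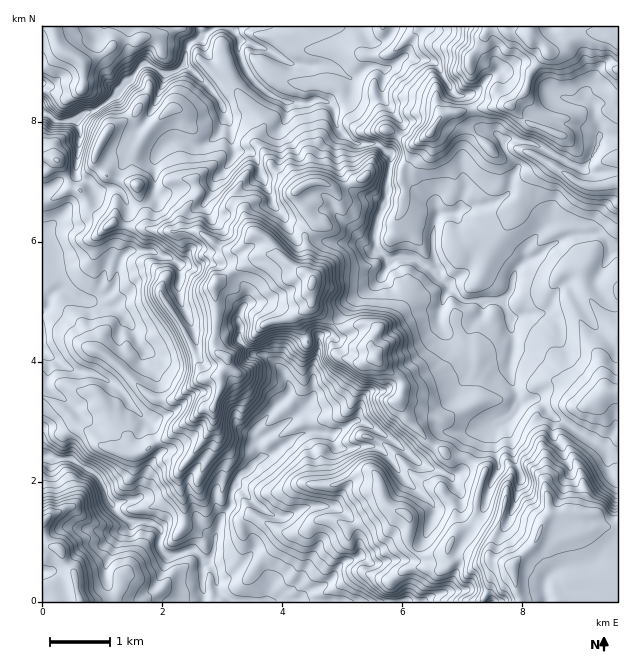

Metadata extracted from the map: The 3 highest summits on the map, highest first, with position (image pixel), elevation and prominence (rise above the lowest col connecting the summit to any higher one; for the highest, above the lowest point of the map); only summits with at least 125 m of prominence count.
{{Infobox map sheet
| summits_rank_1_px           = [514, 565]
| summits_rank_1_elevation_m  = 1963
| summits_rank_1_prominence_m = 636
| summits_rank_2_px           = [313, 283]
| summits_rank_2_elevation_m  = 1882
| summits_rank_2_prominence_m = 172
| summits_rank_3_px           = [82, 61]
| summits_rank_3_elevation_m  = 1599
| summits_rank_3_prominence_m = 188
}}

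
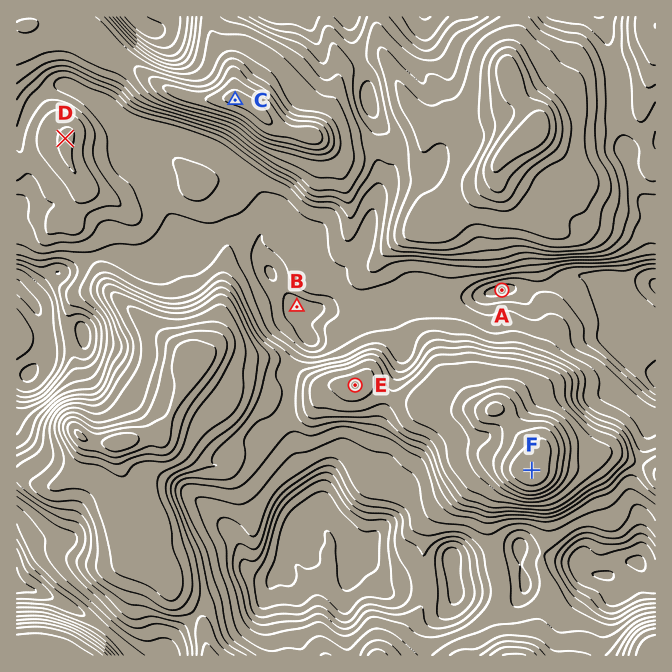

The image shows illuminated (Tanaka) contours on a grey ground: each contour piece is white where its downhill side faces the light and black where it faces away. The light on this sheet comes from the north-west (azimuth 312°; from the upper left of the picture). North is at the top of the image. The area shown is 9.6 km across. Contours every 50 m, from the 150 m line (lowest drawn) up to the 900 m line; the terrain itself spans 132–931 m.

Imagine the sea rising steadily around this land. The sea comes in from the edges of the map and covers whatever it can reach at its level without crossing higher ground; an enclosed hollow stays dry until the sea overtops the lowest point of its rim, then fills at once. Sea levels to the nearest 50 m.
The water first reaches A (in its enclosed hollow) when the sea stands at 300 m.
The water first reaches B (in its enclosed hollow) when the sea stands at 400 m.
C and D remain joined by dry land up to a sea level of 500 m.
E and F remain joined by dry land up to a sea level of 600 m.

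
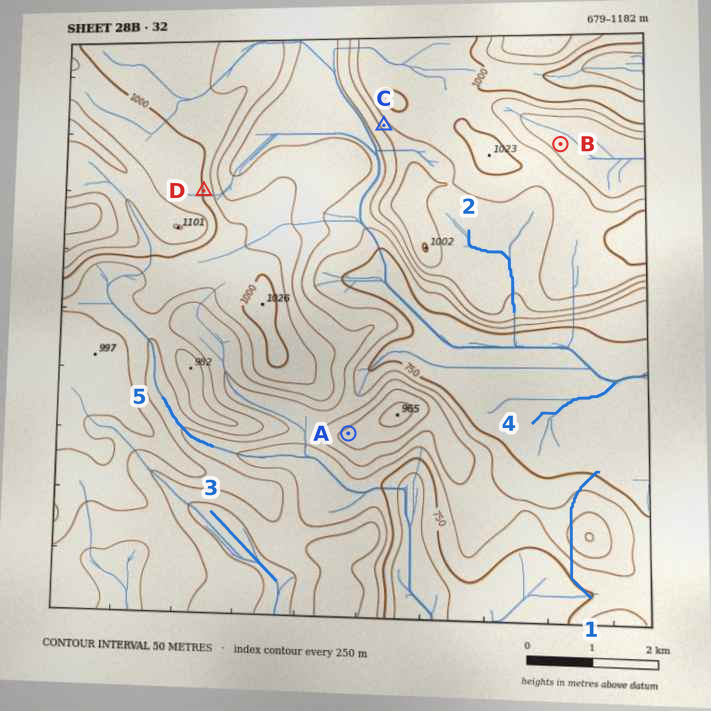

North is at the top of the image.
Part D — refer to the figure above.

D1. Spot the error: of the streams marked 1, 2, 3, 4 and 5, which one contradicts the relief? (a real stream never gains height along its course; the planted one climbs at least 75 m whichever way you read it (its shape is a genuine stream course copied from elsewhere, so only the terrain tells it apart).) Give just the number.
1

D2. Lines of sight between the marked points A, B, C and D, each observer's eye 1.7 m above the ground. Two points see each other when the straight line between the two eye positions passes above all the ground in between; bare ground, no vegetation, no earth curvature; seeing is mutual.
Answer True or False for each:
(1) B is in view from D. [False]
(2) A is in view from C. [True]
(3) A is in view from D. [False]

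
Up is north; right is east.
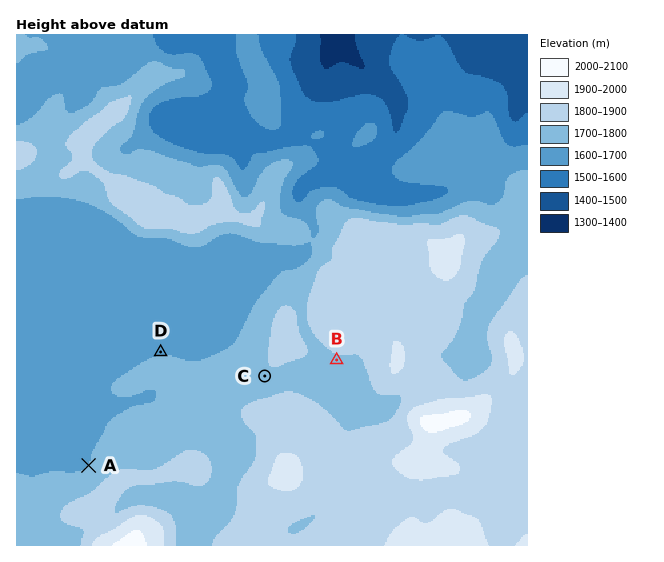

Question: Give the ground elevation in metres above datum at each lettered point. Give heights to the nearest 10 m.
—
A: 1700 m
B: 1770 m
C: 1770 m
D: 1700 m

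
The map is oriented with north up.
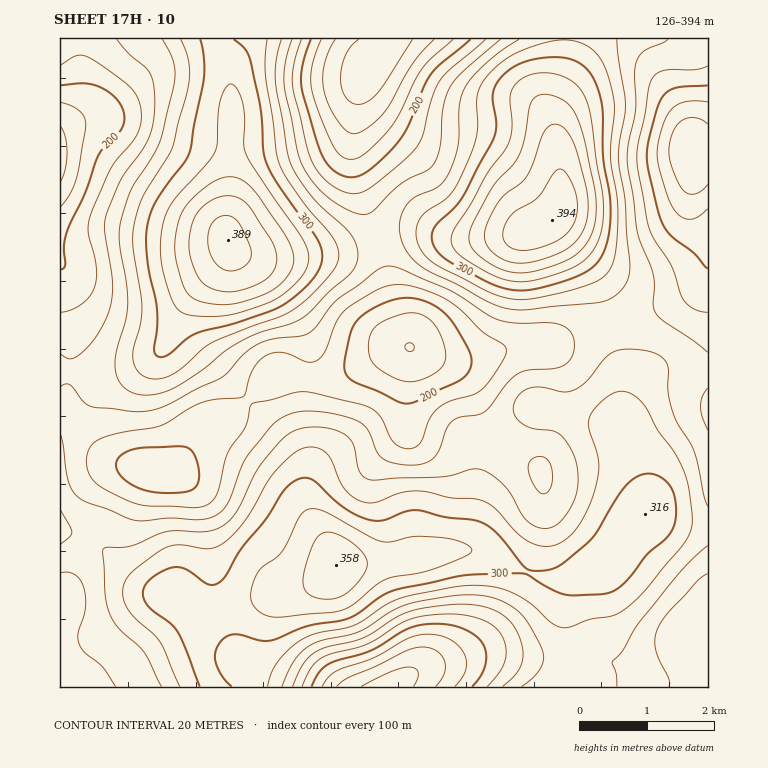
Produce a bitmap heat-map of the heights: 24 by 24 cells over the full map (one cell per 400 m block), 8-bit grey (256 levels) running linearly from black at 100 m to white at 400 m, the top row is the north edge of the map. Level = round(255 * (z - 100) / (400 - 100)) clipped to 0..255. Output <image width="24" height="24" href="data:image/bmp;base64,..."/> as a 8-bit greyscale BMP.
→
<image width="24" height="24" href="data:image/bmp;base64,Qk12BgAAAAAAADYEAAAoAAAAGAAAABgAAAABAAgAAAAAAEACAAATCwAAEwsAAAABAAAAAAAAAAAAAAEBAQACAgIAAwMDAAQEBAAFBQUABgYGAAcHBwAICAgACQkJAAoKCgALCwsADAwMAA0NDQAODg4ADw8PABAQEAAREREAEhISABMTEwAUFBQAFRUVABYWFgAXFxcAGBgYABkZGQAaGhoAGxsbABwcHAAdHR0AHh4eAB8fHwAgICAAISEhACIiIgAjIyMAJCQkACUlJQAmJiYAJycnACgoKAApKSkAKioqACsrKwAsLCwALS0tAC4uLgAvLy8AMDAwADExMQAyMjIAMzMzADQ0NAA1NTUANjY2ADc3NwA4ODgAOTk5ADo6OgA7OzsAPDw8AD09PQA+Pj4APz8/AEBAQABBQUEAQkJCAENDQwBEREQARUVFAEZGRgBHR0cASEhIAElJSQBKSkoAS0tLAExMTABNTU0ATk5OAE9PTwBQUFAAUVFRAFJSUgBTU1MAVFRUAFVVVQBWVlYAV1dXAFhYWABZWVkAWlpaAFtbWwBcXFwAXV1dAF5eXgBfX18AYGBgAGFhYQBiYmIAY2NjAGRkZABlZWUAZmZmAGdnZwBoaGgAaWlpAGpqagBra2sAbGxsAG1tbQBubm4Ab29vAHBwcABxcXEAcnJyAHNzcwB0dHQAdXV1AHZ2dgB3d3cAeHh4AHl5eQB6enoAe3t7AHx8fAB9fX0Afn5+AH9/fwCAgIAAgYGBAIKCggCDg4MAhISEAIWFhQCGhoYAh4eHAIiIiACJiYkAioqKAIuLiwCMjIwAjY2NAI6OjgCPj48AkJCQAJGRkQCSkpIAk5OTAJSUlACVlZUAlpaWAJeXlwCYmJgAmZmZAJqamgCbm5sAnJycAJ2dnQCenp4An5+fAKCgoAChoaEAoqKiAKOjowCkpKQApaWlAKampgCnp6cAqKioAKmpqQCqqqoAq6urAKysrACtra0Arq6uAK+vrwCwsLAAsbGxALKysgCzs7MAtLS0ALW1tQC2trYAt7e3ALi4uAC5ubkAurq6ALu7uwC8vLwAvb29AL6+vgC/v78AwMDAAMHBwQDCwsIAw8PDAMTExADFxcUAxsbGAMfHxwDIyMgAycnJAMrKygDLy8sAzMzMAM3NzQDOzs4Az8/PANDQ0ADR0dEA0tLSANPT0wDU1NQA1dXVANbW1gDX19cA2NjYANnZ2QDa2toA29vbANzc3ADd3d0A3t7eAN/f3wDg4OAA4eHhAOLi4gDj4+MA5OTkAOXl5QDm5uYA5+fnAOjo6ADp6ekA6urqAOvr6wDs7OwA7e3tAO7u7gDv7+8A8PDwAPHx8QDy8vIA8/PzAPT09AD19fUA9vb2APf39wD4+PgA+fn5APr6+gD7+/sA/Pz8AP39/QD+/v4A////AHB1fYifrKWdhFk9LCEnO1NuhpCOiIF2cXR7g5OnrKamm4BvXUE1QFJngZCOioFwbHOAkqSvsLC3t7GokXFfXmZ2jpyaloh0bXKEnK6yrbO/xc7Mt6SYj42VoqmrqJqEdHyGk6GopKy6wtPYycC9t7KtqKmxsqiWgoeGhIqRkJ6wu8vMvbq8urWmlZansrKokoJ6cW1tcIejtLyvo6eqpaKUgYOZrbavlnVmWFBRXXeVqaqZjI+Qj4+GeXyRpK6pkHBfU09RW26FmZ2RfnFzgIR+eH6RoKSeiXFrZ2NcWWJ0hYqEdGFmeX6AhoqXoqCTf3V5fX1xZWRnbW9qYlZaaHCAjo2TnZmKenh/jpqQfnBhYGJYTENDT15xfX6GkZGIfHV9kqimlYNwa2pYRDY4SltnbHJ+h4iDeWx1i6e0s6uai3lgSz9BVWp3eXqAgn52bWBtiKnF1NbKspN3ZFpfcoudn5eQiX5uYVhrjbHP5+7kza2Qe3eIoLnP0cOuln9pWVpwkrPT7fLkyqyRf4WgutTs8+rMnnZcUVNvja7L5enVtpV+eIWZrs3p9Pfcom5NQkRkgp+4ztPAnXliZneDlrnX5/LZnWdBMTtYcIynusGuiWBITmFxhqbD2+rOk2A3JjtMXX2etb2pf1M3OU9ngZu209/FlWY7K0VMW3eXs7yldUUpJz1ff5u2zdC8mW5LP1lcaXmQrriebT0hGi1QcZCuvr2vknFfXGlsdn+UrK+cdEUmGR42Um+OoKSdi3lybw=="/>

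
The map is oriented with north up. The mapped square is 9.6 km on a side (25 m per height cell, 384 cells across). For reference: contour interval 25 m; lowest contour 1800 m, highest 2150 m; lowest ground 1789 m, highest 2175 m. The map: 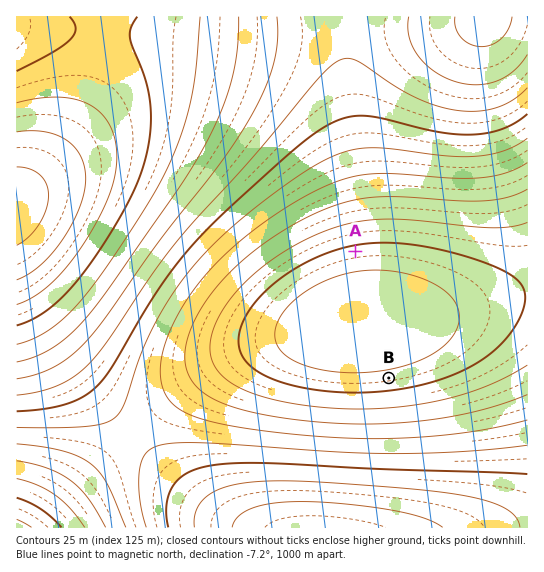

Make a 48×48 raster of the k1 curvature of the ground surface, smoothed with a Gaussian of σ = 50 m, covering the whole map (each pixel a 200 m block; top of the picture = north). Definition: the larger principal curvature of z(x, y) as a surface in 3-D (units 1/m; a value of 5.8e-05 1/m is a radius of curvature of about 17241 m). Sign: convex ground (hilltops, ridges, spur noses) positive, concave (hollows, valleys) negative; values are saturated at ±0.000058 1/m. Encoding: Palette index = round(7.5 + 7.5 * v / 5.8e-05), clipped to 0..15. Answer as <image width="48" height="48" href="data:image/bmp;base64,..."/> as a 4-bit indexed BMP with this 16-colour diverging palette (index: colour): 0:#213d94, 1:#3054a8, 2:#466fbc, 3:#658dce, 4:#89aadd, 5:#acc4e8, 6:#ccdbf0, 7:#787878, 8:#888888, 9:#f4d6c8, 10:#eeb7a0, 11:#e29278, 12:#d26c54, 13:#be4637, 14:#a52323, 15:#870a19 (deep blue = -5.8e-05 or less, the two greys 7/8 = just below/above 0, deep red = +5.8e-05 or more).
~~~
<image width="48" height="48" href="data:image/bmp;base64,Qk32BAAAAAAAAHYAAAAoAAAAMAAAADAAAAABAAQAAAAAAIAEAAATCwAAEwsAABAAAAAAAAAAlD0hAKhUMAC8b0YAzo1lAN2qiQDoxKwA8NvMAHh4eACIiIgAyNb0AKC37gB4kuIAVGzSADdGvgAjI6UAGQqHAN3My7qpiHdlVVVVVmZmZnd3d3d3d3d4iN3MzLuqmYd2ZmZmZmZmZ3d3d3d3d4iIiN3czMu7qZiHZmZmZmZmd3d3d3eIiIiIiM3d3MzLuqmYd3d2Zmd3d3d4iIiIiIiIiMzd3dzMy7qZiId3d3d3d3iIiIiIiIiIiczN3d3czLuqmYiIh3d3d4iIiIiIiZmZmbzN3d3d3My7qpmYiIiIiIiIiImZmZmZmbzM3d3d3dzLu6qZmYiIiIiJmZmZmZmZmavM3d7u7t3cy7uqqZmYiImZmZmZmZmZmau8zd7u7u7d3Mu7uqqZmZmZqqqqqqqqmZq8zd7u7u7u3dzMu7u6qqqqqqqqqqqqqpqrzN3u7v/u7t3dzMzMu7u7u7u7u7uqqomrvN3u7////u7u7d3d3d3MzMzMy7u7qomavM3e7////////+7u7u7u3d3dzMy7uniaq83e7////////////////u7u3dzMu3eJq7zd7//////////////////+7u3czGeImrvN3v//////////////////7u3dzGZ4iaq8ze7////////////////+7u3dzFZniJqrzN3u7/////////////7u7d3czFVmeImau8zd7u7v///////+7u7u3d3czFVWZ3iZqrvM3d3u7u7u7u7u7t3d3d3MzFVVZneImaq7zM3d3d3d3d3d3d3d3czMzEVVVmd4iZqqu7zMzMzd3d3d3MzMzMzMzERVVmZ3iImaqru7vMzMzMzMzMzMzMzMzERFVmZ3iImaqqqru7u7u7u7u7u8zMzMzERFVWZ3iImaqqqqqqu7u7u7u7u7u7u8zERFVmZ3iImaqqqqqqqqq7u6qqq7u7u7vDRFVmZ3iImaqqqqqqqqqqqqqqqqqru7uzRFVmd3iImZqqqqqqqqqqqqqZmaqqq7uzRFVmd3iImZmZmZqqqqqqqqmZmZmqqruzRFVmd3iImZmZmZmqqqqqqqmZiJmZqquzRFVmd3iIiZmZmZmaqqqquqmZiIiZmqq0RVZmd3iIiZmZmZmaqqqquqqZiIiImZqkVWZ3d4iIiJmZmZmZqqqru6qZiIiIiZmlVmd3eIiIiIiZmZmZqqqru6qZiHd4iImWZnd4iIiIiIiImZmZqqq7u6qZiHd3d4iGd3iIiIiIiIiIiZmZqqq7u7qZiHd3d3eHeIiIiJmIiIiIiJmZqqq7u7qZiHdmZnd4iIiZmZmYiIiIiImZqqu7y7qZiHdmZmZ4mZmZmZmZiIiIiImZqqu7y7qZh3ZmVWZpmZmZmZmZiIiIiImZqqu7zLqZh3ZlVVVqqqqqqZmZiIh3iIiZqqu8zLqZh2ZVVVVbu7uqqpmZiId3eIiZqqu8zLqZh2ZURERMu7u7qqmZiId3eIiZqqu8zLqZh2VURERMzMy7uqqZmId3d4iZqqu8zLqZh2VEMzM93dzMu6qpmIh3d4iZqru8zLqYh2VDMzM+7t3cy7qqmYiHd4iZqrvMzLqYh2VDMiIv/u7dzMu6qZiIeIiZqrvM3LqYh2VDIiIg=="/>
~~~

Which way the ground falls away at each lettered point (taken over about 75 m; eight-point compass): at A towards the N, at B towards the S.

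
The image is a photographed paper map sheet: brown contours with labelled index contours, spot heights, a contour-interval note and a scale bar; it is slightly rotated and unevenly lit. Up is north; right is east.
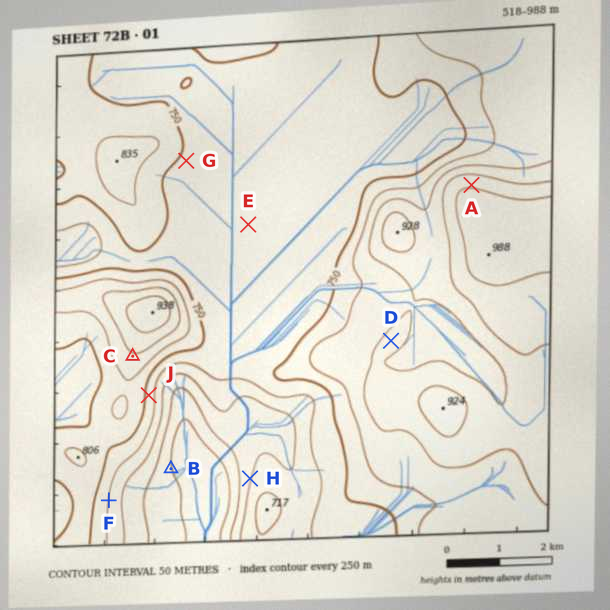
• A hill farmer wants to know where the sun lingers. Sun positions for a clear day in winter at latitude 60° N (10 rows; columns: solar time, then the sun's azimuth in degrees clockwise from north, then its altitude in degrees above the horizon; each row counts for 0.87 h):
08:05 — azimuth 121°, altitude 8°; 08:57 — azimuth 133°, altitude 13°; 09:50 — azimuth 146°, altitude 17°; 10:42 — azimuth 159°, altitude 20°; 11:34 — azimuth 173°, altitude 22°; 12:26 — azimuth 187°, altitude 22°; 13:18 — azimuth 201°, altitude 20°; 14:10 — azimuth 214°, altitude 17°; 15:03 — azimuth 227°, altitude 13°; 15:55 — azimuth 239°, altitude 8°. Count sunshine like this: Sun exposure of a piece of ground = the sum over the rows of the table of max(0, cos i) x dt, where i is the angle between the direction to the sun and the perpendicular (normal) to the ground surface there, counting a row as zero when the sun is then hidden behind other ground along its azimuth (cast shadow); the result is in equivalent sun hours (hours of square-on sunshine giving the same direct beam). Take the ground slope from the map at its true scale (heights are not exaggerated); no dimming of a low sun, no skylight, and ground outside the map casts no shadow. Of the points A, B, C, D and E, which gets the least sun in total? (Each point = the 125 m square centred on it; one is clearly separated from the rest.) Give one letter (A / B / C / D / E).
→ A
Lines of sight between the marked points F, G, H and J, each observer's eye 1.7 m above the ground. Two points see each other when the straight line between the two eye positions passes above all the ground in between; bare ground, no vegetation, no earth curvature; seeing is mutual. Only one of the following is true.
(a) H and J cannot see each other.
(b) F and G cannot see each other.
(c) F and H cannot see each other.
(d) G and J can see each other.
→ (b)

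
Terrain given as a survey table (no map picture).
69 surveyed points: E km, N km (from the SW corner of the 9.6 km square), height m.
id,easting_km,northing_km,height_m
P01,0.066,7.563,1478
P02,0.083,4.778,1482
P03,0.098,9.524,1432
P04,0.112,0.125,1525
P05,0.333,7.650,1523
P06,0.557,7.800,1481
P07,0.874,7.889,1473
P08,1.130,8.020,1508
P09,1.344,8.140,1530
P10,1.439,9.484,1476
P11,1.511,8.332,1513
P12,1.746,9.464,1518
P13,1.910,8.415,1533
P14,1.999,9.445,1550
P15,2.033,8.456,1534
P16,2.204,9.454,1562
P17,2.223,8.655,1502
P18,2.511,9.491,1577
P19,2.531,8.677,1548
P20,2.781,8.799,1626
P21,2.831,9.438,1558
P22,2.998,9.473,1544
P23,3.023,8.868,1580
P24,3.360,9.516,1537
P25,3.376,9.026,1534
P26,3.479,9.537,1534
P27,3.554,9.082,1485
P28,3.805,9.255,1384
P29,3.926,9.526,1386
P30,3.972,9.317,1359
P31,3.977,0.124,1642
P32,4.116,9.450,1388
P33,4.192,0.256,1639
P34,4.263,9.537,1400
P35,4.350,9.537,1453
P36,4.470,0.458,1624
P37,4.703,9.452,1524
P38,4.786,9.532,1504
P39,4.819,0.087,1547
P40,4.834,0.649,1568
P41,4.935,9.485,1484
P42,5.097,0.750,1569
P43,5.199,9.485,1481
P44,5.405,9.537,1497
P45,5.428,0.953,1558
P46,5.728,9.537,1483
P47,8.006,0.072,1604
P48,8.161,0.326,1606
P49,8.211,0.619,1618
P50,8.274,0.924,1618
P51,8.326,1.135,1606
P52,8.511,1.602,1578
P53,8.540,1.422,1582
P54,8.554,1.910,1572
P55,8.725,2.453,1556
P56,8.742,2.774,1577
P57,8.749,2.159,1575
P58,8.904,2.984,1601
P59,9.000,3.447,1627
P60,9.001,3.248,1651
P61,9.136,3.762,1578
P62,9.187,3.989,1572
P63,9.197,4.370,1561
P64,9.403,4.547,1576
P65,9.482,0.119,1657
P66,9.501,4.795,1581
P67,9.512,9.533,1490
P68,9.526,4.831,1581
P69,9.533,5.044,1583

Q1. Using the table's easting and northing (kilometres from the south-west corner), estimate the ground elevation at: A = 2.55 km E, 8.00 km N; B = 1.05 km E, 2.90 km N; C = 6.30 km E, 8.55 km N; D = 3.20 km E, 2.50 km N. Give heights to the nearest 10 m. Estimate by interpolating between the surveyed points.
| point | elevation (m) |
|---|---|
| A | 1590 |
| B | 1500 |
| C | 1470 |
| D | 1490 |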